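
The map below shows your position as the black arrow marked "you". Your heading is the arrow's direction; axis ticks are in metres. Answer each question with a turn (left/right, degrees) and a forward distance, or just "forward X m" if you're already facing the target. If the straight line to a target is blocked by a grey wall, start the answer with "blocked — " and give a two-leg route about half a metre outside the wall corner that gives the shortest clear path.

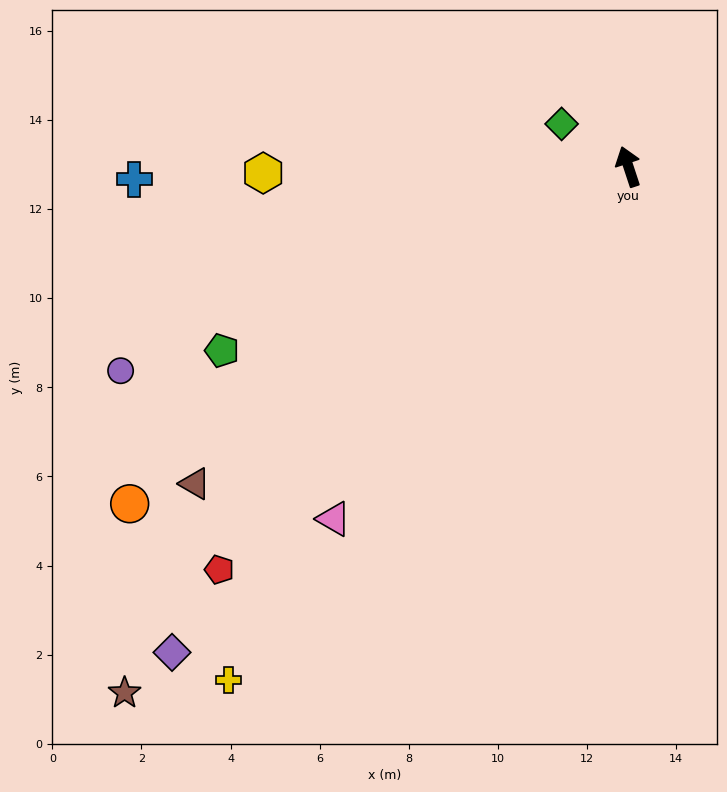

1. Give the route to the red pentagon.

turn left 116°, forward 12.9 m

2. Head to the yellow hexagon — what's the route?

turn left 73°, forward 8.2 m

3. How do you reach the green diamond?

turn left 39°, forward 1.8 m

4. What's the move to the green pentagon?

turn left 96°, forward 10.0 m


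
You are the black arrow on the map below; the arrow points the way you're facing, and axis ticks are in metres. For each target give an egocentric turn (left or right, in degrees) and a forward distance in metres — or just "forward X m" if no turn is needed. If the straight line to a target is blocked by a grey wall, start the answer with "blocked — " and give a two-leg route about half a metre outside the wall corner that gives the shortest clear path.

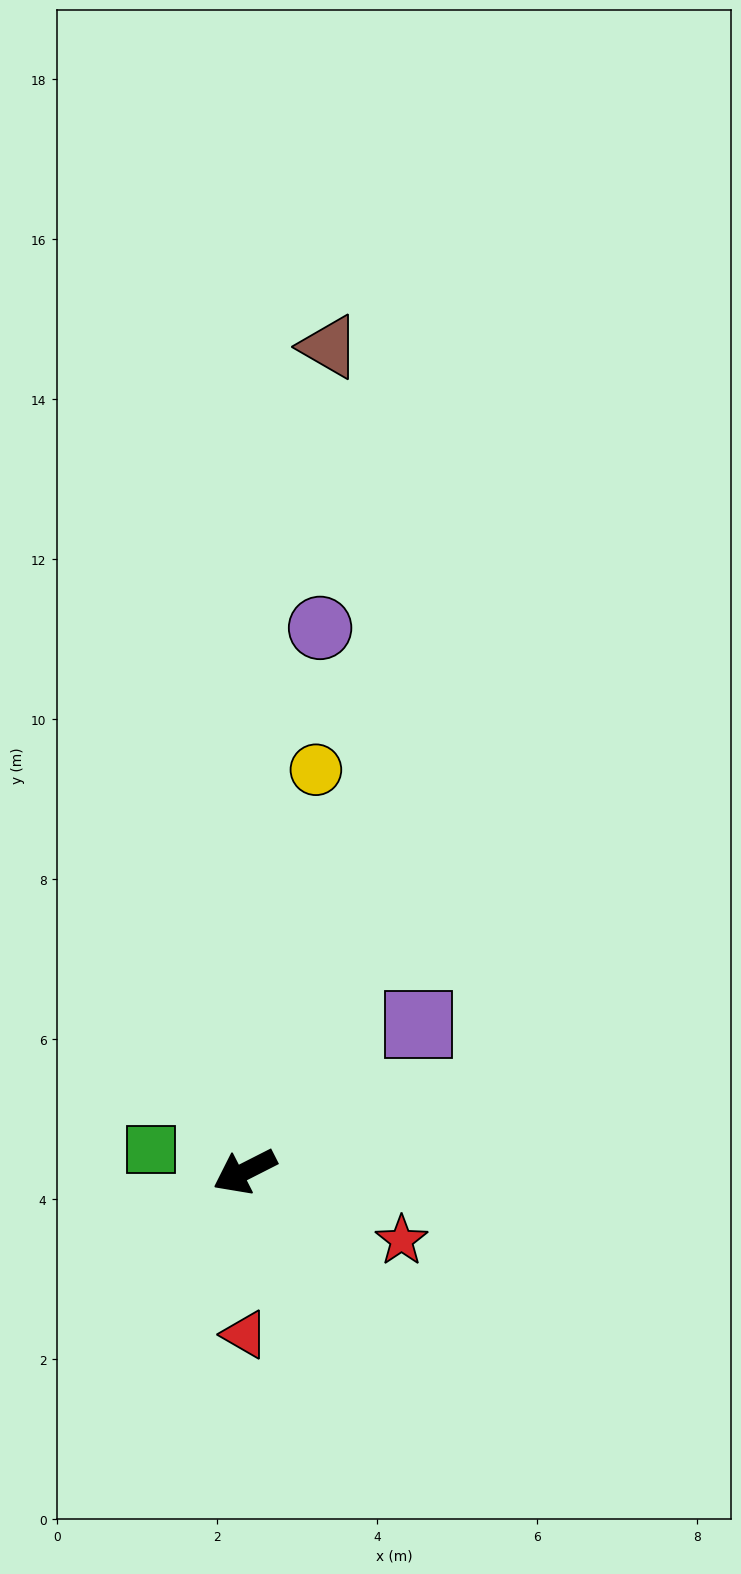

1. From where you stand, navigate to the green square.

turn right 40°, forward 1.2 m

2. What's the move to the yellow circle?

turn right 127°, forward 5.1 m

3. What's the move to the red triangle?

turn left 63°, forward 2.0 m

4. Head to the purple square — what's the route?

turn right 167°, forward 2.8 m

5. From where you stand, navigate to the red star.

turn left 129°, forward 2.1 m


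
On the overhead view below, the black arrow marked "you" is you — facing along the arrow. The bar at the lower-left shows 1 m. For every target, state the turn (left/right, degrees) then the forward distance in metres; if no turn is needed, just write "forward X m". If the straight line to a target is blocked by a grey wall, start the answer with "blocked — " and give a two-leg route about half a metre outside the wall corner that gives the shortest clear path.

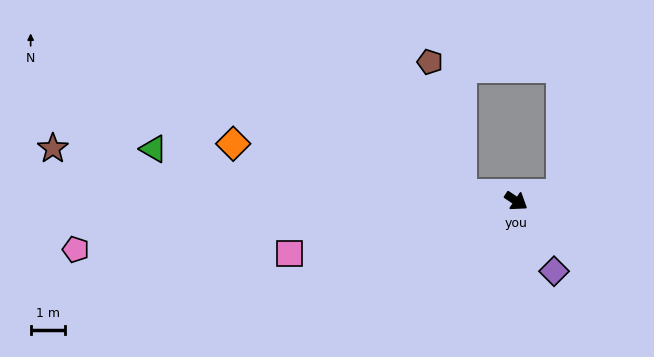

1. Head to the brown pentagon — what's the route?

blocked — turn right 154°, forward 1.6 m, then turn right 68°, forward 3.9 m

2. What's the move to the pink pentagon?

turn right 140°, forward 12.9 m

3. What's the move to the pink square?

turn right 133°, forward 6.8 m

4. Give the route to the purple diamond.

turn right 28°, forward 2.3 m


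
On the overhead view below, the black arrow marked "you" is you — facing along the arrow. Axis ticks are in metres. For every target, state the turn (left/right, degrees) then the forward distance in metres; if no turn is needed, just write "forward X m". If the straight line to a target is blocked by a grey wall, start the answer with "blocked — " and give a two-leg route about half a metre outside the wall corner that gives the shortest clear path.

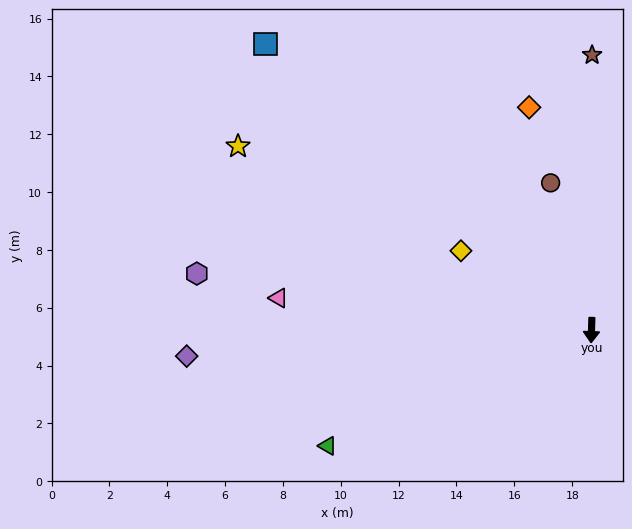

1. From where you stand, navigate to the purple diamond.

turn right 85°, forward 14.0 m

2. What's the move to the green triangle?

turn right 65°, forward 10.0 m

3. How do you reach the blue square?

turn right 130°, forward 15.0 m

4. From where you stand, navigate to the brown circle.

turn right 163°, forward 5.3 m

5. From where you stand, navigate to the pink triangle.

turn right 94°, forward 10.9 m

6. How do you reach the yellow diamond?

turn right 119°, forward 5.3 m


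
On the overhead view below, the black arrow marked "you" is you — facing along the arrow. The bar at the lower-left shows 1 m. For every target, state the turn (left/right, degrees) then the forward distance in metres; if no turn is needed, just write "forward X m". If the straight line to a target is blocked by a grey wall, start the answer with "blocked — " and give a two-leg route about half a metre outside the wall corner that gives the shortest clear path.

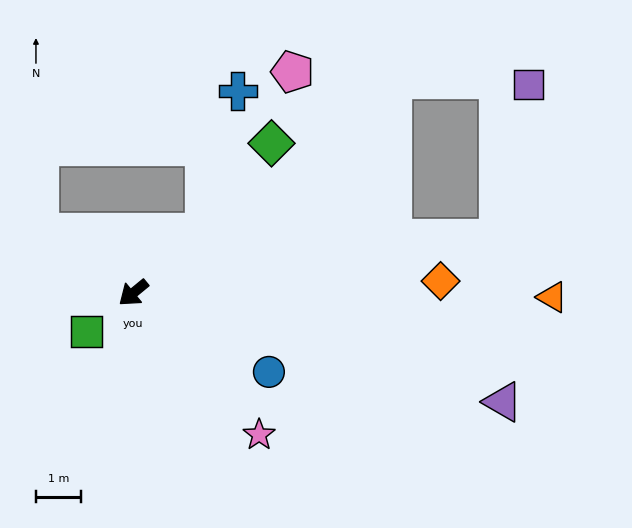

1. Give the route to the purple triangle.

turn left 124°, forward 8.5 m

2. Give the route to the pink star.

turn left 92°, forward 4.2 m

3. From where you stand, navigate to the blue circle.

turn left 110°, forward 3.5 m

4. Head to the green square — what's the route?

forward 1.4 m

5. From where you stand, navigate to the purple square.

blocked — turn left 149°, forward 8.2 m, then turn left 71°, forward 3.5 m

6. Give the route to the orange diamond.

turn left 143°, forward 6.8 m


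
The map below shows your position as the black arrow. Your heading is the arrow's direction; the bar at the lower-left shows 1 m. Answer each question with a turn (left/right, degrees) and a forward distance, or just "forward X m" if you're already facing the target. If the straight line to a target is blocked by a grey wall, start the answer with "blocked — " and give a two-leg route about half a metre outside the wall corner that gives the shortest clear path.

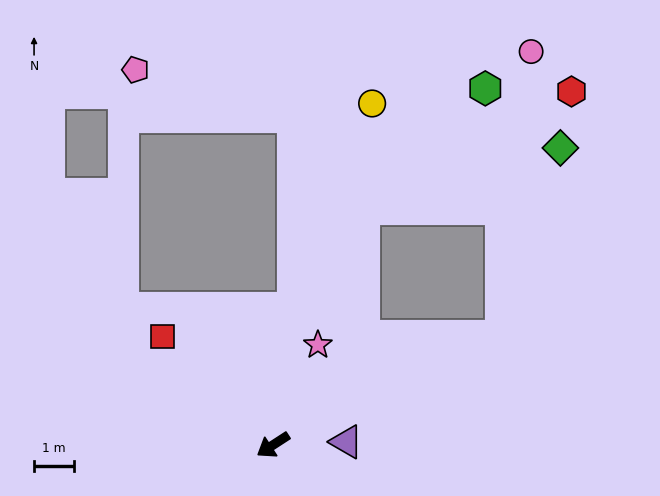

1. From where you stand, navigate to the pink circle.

blocked — turn left 172°, forward 6.3 m, then turn left 59°, forward 7.1 m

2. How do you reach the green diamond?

blocked — turn left 172°, forward 6.3 m, then turn left 48°, forward 4.9 m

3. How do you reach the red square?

turn right 77°, forward 3.8 m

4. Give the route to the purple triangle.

turn left 149°, forward 1.8 m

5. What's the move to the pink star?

turn right 147°, forward 2.7 m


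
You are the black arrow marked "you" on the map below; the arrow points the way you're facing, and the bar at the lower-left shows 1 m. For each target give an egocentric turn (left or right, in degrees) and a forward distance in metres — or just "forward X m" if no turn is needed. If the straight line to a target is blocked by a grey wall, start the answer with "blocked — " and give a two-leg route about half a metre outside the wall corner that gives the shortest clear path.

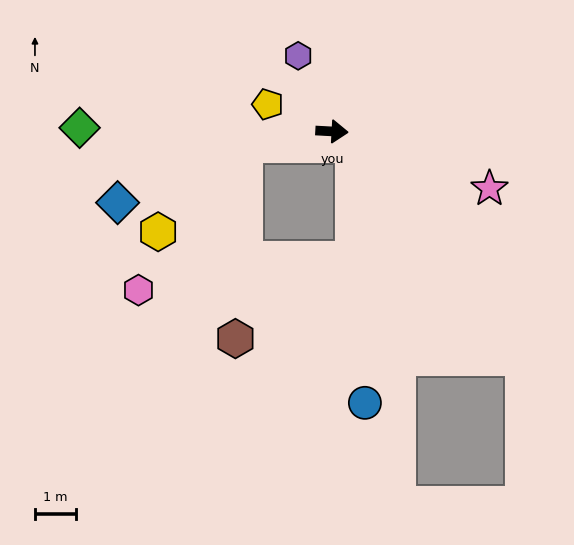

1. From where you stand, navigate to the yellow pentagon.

turn left 160°, forward 1.7 m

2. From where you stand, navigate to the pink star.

turn right 17°, forward 4.1 m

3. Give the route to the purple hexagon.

turn left 117°, forward 2.0 m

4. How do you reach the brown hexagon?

blocked — turn right 167°, forward 2.1 m, then turn left 77°, forward 4.7 m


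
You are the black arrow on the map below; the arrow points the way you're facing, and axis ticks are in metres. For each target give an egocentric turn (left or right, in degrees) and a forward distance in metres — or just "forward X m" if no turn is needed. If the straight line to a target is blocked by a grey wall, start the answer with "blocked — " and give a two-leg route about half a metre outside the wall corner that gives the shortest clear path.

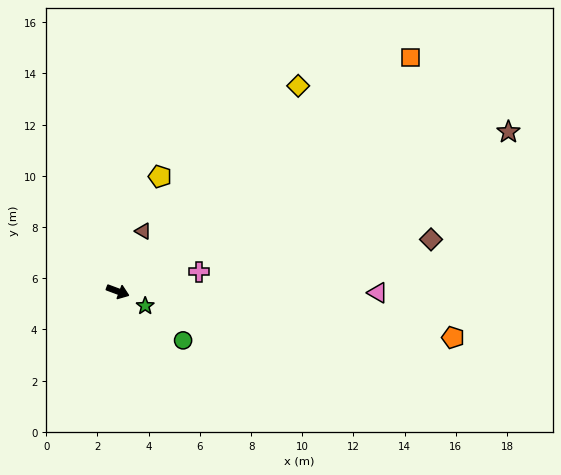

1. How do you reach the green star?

turn right 8°, forward 1.2 m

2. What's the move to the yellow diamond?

turn left 69°, forward 10.7 m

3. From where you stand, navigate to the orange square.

turn left 59°, forward 14.6 m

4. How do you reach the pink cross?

turn left 34°, forward 3.3 m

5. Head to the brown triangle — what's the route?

turn left 88°, forward 2.6 m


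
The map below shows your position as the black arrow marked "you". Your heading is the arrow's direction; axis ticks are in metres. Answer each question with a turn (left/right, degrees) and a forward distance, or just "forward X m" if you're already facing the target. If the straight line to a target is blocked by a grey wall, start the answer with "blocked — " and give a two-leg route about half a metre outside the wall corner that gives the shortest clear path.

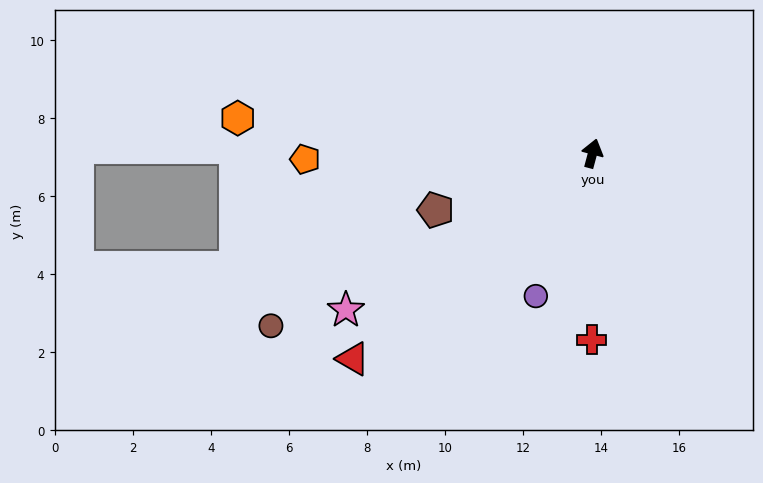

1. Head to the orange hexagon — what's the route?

turn left 99°, forward 9.1 m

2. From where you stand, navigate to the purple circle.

turn left 173°, forward 3.9 m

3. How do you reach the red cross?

turn right 165°, forward 4.8 m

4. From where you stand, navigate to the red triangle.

turn left 146°, forward 8.1 m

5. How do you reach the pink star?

turn left 137°, forward 7.5 m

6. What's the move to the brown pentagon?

turn left 125°, forward 4.3 m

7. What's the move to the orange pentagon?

turn left 106°, forward 7.4 m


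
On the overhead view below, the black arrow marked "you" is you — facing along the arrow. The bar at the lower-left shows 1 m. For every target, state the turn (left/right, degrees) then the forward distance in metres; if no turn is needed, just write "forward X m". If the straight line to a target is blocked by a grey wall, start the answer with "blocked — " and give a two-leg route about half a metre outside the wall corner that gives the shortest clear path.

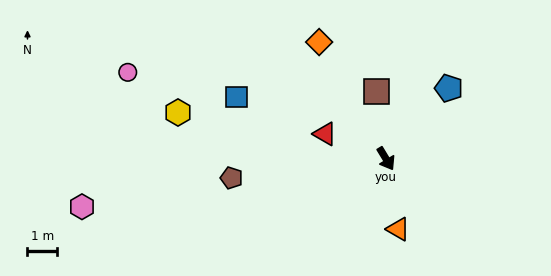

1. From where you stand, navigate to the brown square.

turn left 157°, forward 2.3 m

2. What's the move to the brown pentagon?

turn right 114°, forward 5.2 m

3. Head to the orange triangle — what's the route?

turn right 21°, forward 2.4 m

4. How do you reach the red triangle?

turn right 143°, forward 2.2 m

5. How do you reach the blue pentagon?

turn left 107°, forward 3.2 m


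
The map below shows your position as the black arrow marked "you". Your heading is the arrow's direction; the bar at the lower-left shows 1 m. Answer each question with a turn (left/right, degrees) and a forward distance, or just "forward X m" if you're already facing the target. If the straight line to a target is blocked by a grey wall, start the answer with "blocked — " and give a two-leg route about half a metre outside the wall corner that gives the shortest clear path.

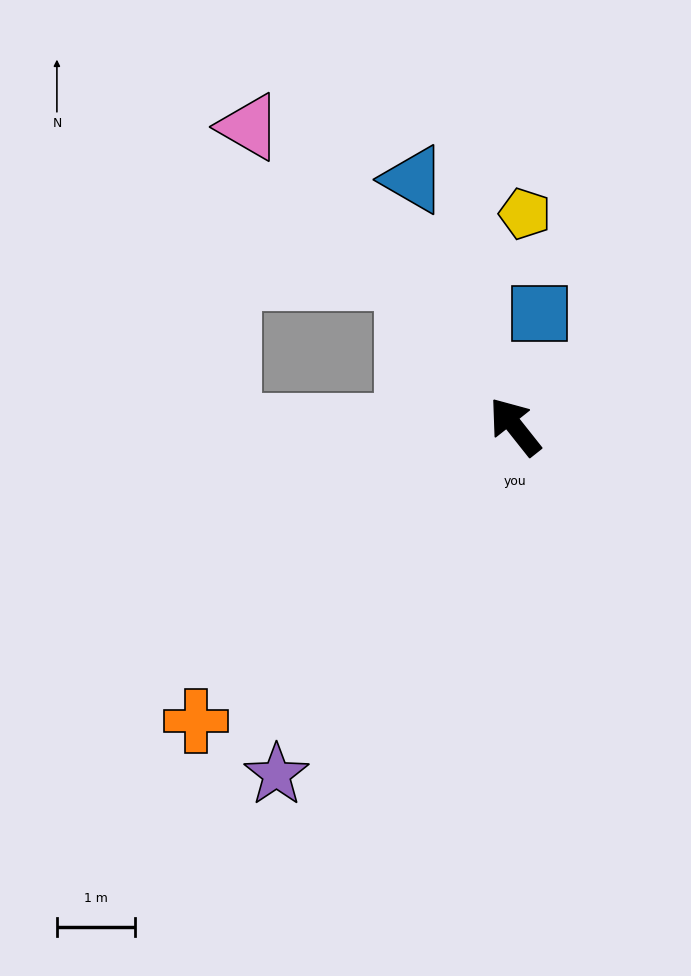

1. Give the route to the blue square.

turn right 51°, forward 1.5 m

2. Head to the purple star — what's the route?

turn left 107°, forward 5.4 m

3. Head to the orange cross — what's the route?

turn left 94°, forward 5.5 m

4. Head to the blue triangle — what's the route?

turn right 16°, forward 3.4 m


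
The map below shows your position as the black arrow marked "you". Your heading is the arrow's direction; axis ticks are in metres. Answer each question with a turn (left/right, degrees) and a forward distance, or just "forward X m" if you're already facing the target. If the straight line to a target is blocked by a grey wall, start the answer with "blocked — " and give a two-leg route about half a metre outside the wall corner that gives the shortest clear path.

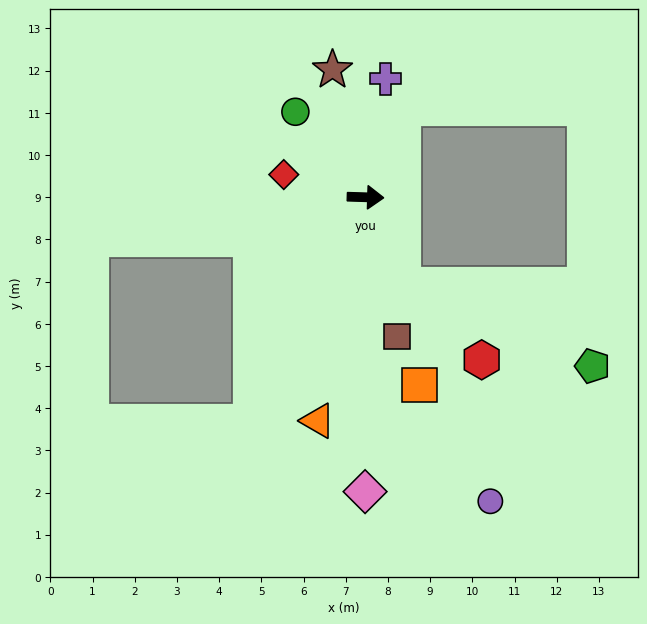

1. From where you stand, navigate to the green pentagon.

blocked — turn right 65°, forward 2.3 m, then turn left 44°, forward 4.9 m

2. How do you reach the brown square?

turn right 76°, forward 3.4 m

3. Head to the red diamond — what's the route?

turn left 166°, forward 2.0 m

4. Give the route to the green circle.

turn left 131°, forward 2.6 m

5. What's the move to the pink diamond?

turn right 88°, forward 7.0 m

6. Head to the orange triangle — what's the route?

turn right 100°, forward 5.4 m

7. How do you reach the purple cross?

turn left 82°, forward 2.8 m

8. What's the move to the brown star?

turn left 106°, forward 3.1 m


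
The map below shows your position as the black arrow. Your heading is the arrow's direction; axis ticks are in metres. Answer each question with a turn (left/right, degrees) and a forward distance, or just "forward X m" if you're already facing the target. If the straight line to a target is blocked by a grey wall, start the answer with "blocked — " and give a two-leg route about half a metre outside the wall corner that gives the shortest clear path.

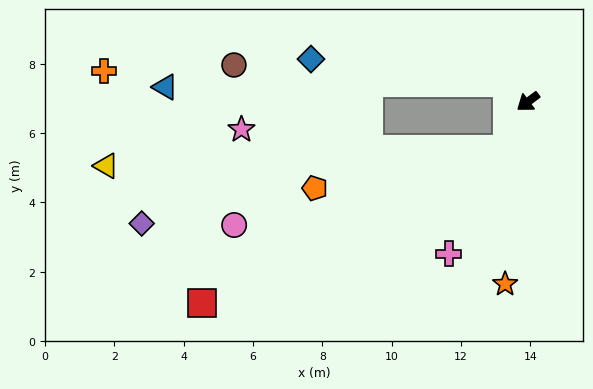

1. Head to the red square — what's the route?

blocked — turn left 30°, forward 1.5 m, then turn right 40°, forward 9.9 m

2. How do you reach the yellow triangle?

blocked — turn left 30°, forward 1.5 m, then turn right 64°, forward 11.6 m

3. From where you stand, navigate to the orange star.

turn left 46°, forward 5.3 m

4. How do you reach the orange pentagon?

blocked — turn left 30°, forward 1.5 m, then turn right 55°, forward 5.7 m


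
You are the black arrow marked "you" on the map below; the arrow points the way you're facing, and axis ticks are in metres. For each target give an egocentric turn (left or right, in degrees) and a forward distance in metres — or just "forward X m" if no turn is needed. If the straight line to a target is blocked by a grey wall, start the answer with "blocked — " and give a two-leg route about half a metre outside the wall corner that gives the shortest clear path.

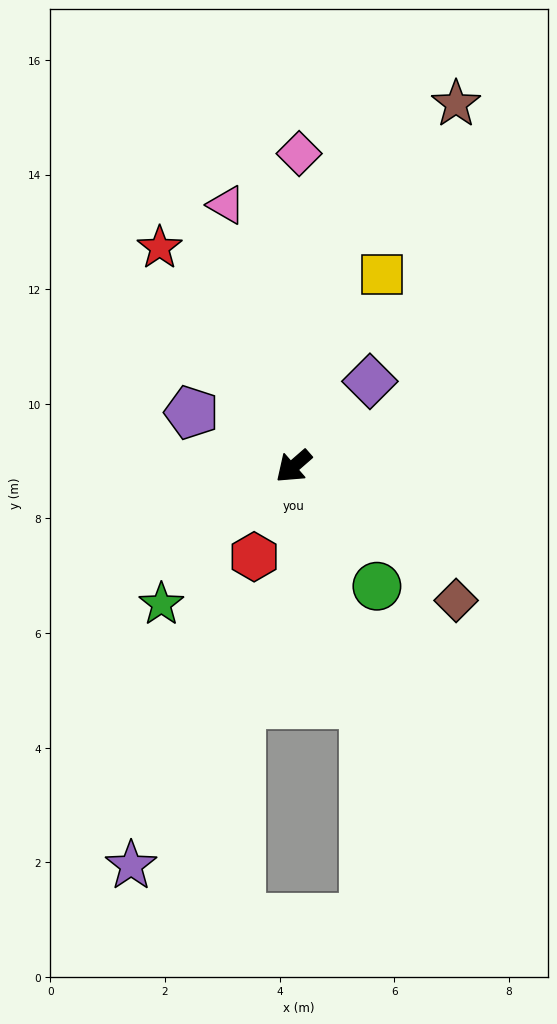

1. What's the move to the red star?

turn right 100°, forward 4.5 m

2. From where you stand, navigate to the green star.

turn left 5°, forward 3.3 m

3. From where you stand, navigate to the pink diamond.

turn right 132°, forward 5.5 m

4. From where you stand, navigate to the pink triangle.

turn right 117°, forward 4.7 m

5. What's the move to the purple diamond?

turn right 173°, forward 2.0 m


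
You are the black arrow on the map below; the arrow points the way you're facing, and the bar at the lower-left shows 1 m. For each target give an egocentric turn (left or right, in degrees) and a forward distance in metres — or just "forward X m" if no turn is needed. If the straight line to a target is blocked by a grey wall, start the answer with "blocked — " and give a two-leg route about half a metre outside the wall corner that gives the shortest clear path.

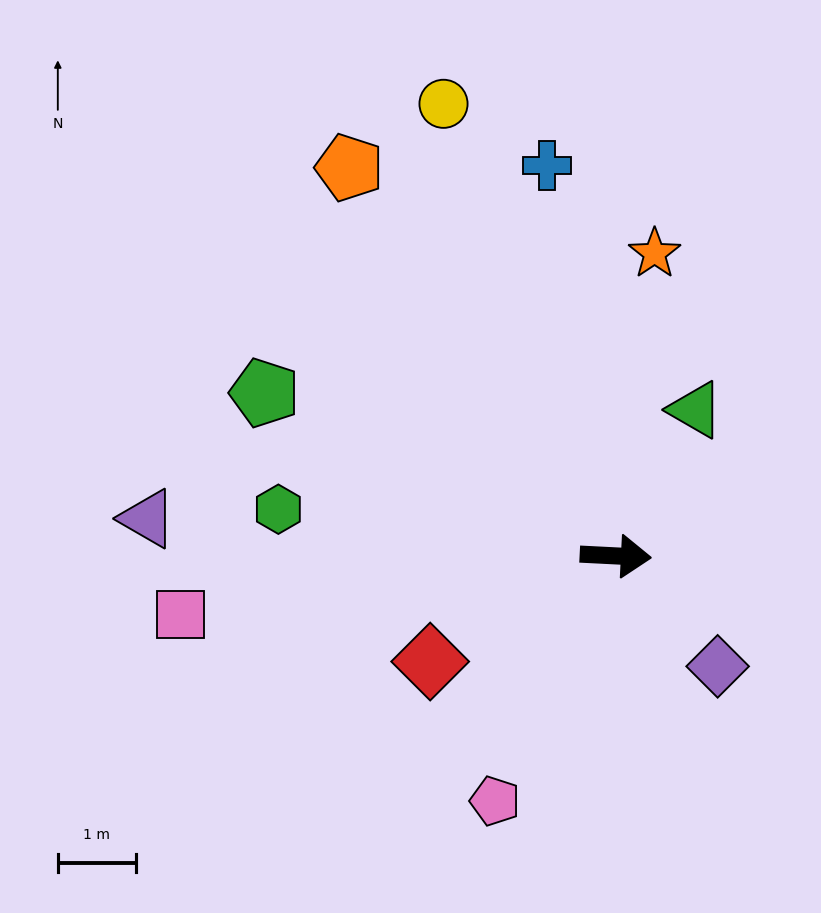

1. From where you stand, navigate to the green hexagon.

turn left 175°, forward 4.4 m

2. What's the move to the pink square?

turn right 169°, forward 5.6 m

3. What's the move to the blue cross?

turn left 103°, forward 5.1 m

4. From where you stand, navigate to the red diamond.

turn right 147°, forward 2.7 m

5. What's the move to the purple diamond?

turn right 44°, forward 1.9 m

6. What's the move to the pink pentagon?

turn right 113°, forward 3.5 m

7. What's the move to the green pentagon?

turn left 158°, forward 5.0 m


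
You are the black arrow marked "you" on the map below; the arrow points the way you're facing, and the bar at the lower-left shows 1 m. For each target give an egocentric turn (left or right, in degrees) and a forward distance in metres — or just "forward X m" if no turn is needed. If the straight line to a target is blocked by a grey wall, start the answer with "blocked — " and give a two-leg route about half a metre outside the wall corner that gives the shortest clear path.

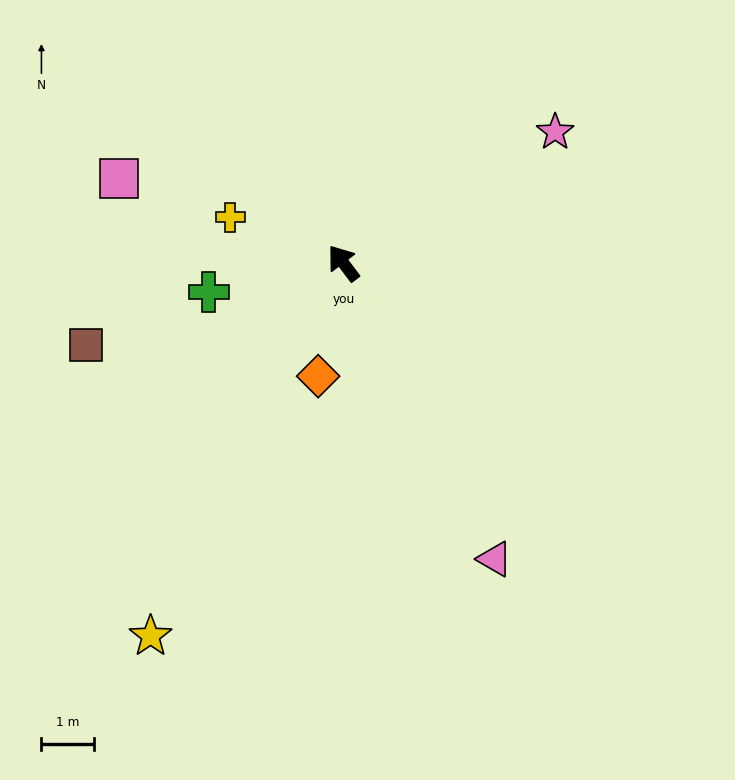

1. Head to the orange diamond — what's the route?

turn left 130°, forward 2.2 m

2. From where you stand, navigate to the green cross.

turn left 65°, forward 2.6 m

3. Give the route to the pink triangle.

turn left 170°, forward 6.3 m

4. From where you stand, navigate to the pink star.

turn right 95°, forward 4.7 m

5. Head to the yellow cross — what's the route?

turn left 31°, forward 2.3 m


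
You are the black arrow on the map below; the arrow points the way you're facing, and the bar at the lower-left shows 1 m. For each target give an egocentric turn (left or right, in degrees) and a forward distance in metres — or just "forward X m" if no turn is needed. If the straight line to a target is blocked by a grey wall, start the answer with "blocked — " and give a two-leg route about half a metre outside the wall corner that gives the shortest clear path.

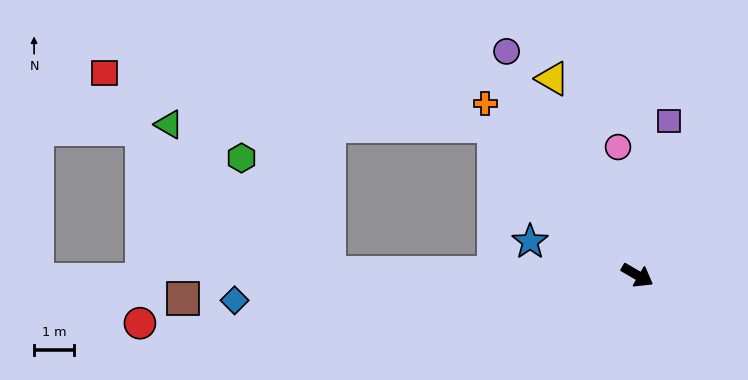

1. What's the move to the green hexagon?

blocked — turn right 150°, forward 7.7 m, then turn right 52°, forward 3.6 m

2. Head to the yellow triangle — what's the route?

turn left 144°, forward 5.4 m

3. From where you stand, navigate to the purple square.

turn left 109°, forward 4.0 m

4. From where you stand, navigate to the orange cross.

turn left 162°, forward 5.8 m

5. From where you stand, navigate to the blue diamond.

turn right 146°, forward 10.1 m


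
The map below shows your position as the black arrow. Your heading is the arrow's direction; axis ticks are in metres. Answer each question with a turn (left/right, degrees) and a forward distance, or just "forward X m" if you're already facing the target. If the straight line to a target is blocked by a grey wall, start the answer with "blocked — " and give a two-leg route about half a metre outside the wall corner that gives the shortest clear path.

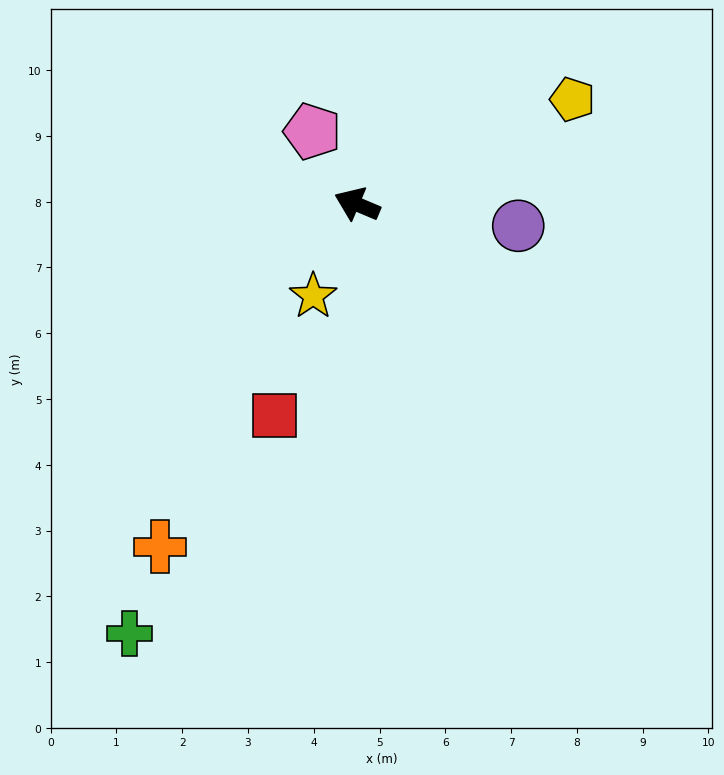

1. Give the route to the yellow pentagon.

turn right 131°, forward 3.6 m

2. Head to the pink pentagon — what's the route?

turn right 36°, forward 1.3 m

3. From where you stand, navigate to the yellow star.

turn left 87°, forward 1.5 m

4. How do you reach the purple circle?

turn right 165°, forward 2.5 m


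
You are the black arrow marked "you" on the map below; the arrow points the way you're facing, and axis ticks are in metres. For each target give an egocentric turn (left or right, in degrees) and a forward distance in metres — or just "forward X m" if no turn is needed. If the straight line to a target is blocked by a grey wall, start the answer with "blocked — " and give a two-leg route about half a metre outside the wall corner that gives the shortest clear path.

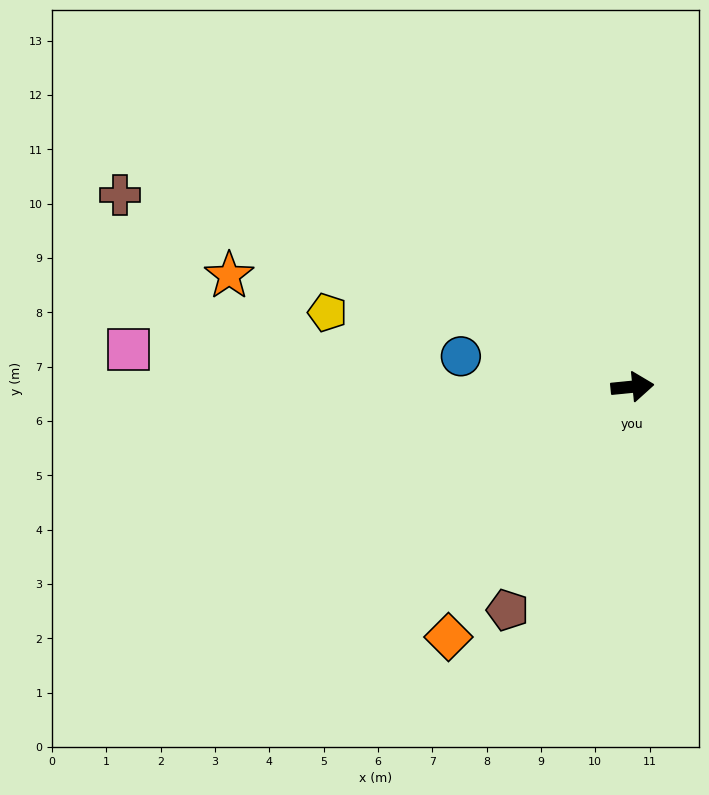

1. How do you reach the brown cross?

turn left 154°, forward 10.1 m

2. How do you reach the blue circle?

turn left 164°, forward 3.2 m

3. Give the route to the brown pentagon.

turn right 125°, forward 4.7 m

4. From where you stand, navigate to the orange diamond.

turn right 132°, forward 5.7 m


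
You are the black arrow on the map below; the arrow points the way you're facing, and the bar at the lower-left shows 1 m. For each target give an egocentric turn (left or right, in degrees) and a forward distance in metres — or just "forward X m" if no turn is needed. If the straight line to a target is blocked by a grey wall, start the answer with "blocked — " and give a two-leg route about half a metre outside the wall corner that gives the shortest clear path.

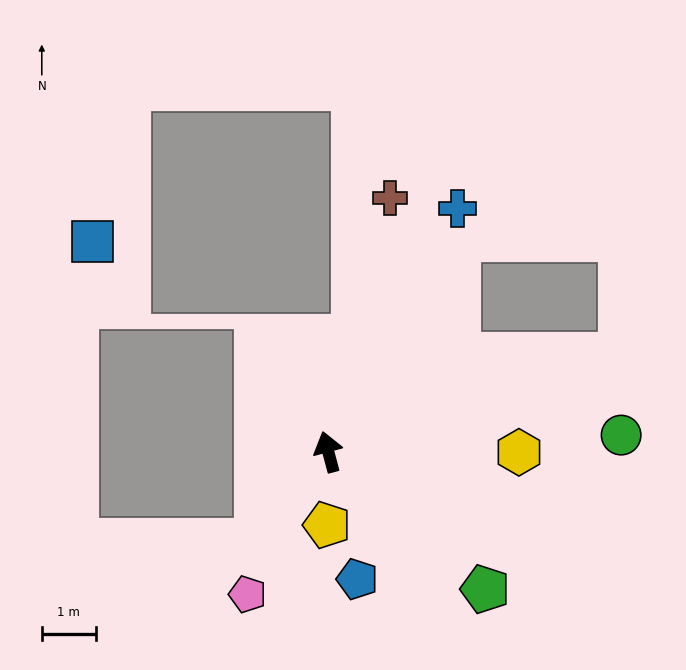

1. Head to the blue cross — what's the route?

turn right 43°, forward 5.1 m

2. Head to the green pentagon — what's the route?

turn right 146°, forward 3.9 m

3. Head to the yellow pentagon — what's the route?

turn left 164°, forward 1.4 m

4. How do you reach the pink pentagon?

turn left 135°, forward 3.0 m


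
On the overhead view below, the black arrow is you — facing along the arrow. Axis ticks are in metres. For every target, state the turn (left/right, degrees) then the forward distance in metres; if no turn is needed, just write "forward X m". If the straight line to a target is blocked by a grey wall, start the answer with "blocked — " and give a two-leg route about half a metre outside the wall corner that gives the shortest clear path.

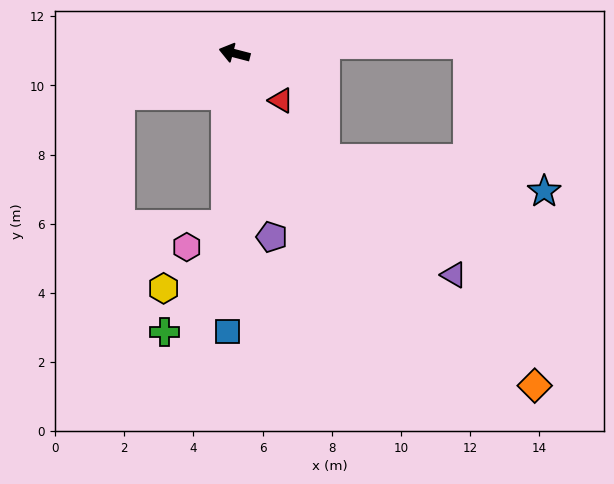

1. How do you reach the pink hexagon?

blocked — turn left 102°, forward 5.0 m, then turn right 58°, forward 1.3 m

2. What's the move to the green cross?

blocked — turn left 102°, forward 5.0 m, then turn right 27°, forward 3.6 m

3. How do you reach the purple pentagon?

turn left 116°, forward 5.4 m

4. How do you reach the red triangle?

turn left 149°, forward 1.9 m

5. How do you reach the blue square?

turn left 103°, forward 8.0 m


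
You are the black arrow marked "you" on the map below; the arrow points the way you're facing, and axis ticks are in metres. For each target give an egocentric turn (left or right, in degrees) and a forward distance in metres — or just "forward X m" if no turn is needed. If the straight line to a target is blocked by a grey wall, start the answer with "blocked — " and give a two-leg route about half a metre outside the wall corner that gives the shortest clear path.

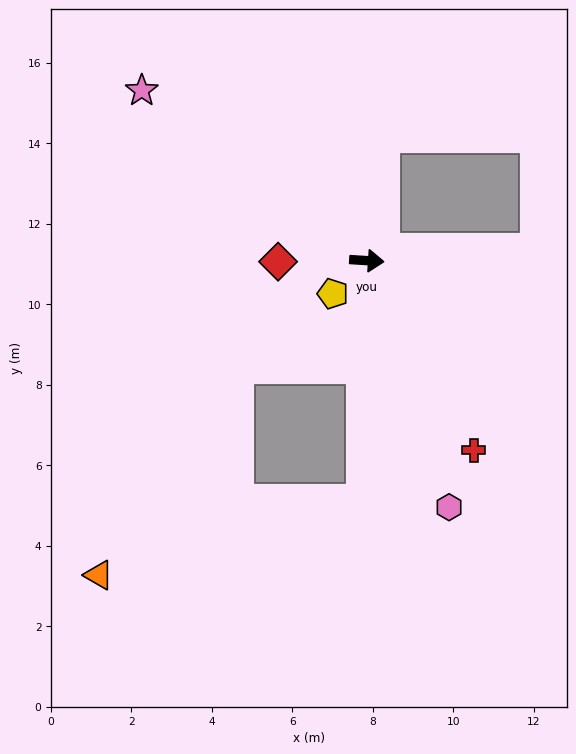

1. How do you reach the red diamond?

turn right 176°, forward 2.2 m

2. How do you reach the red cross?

turn right 57°, forward 5.4 m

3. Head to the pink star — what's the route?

turn left 147°, forward 7.0 m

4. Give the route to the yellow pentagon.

turn right 132°, forward 1.2 m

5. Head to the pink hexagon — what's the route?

turn right 68°, forward 6.5 m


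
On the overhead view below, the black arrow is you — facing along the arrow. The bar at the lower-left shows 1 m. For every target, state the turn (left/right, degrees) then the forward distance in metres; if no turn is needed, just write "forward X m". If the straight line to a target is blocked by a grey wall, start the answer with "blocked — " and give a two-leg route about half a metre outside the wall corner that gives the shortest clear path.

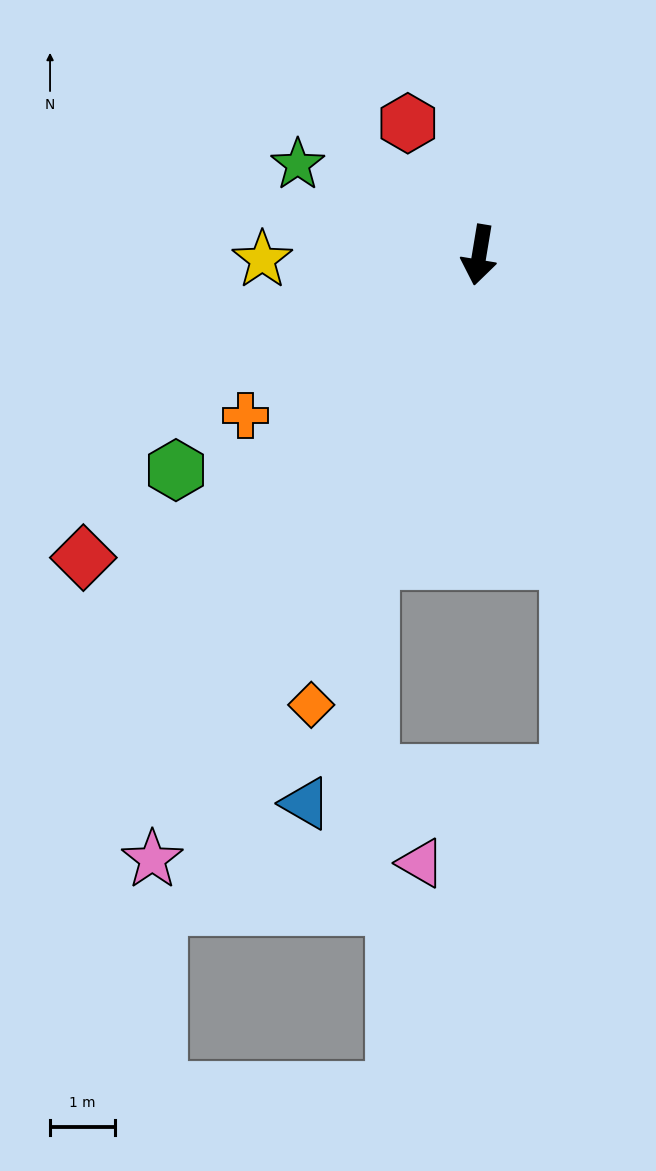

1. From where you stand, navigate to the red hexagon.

turn right 142°, forward 2.3 m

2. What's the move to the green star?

turn right 107°, forward 3.1 m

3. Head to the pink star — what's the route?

turn right 19°, forward 10.6 m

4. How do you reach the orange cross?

turn right 46°, forward 4.4 m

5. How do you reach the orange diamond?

turn right 11°, forward 7.4 m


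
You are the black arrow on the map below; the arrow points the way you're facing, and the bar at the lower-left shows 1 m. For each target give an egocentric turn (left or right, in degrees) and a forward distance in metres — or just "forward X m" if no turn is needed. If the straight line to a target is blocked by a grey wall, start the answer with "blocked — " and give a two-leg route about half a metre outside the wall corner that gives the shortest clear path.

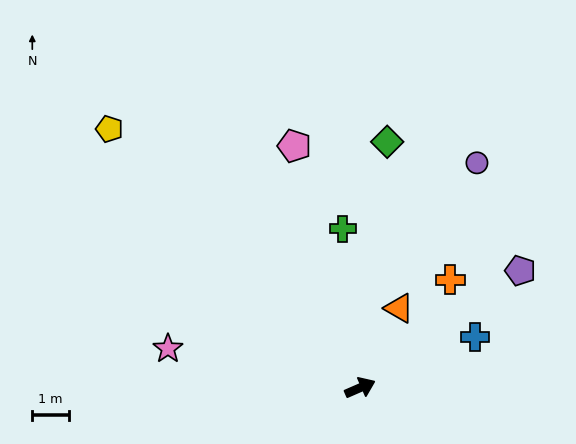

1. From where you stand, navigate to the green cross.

turn left 73°, forward 4.3 m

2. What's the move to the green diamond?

turn left 60°, forward 6.7 m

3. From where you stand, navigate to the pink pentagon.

turn left 82°, forward 6.8 m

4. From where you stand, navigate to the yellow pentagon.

turn left 111°, forward 9.8 m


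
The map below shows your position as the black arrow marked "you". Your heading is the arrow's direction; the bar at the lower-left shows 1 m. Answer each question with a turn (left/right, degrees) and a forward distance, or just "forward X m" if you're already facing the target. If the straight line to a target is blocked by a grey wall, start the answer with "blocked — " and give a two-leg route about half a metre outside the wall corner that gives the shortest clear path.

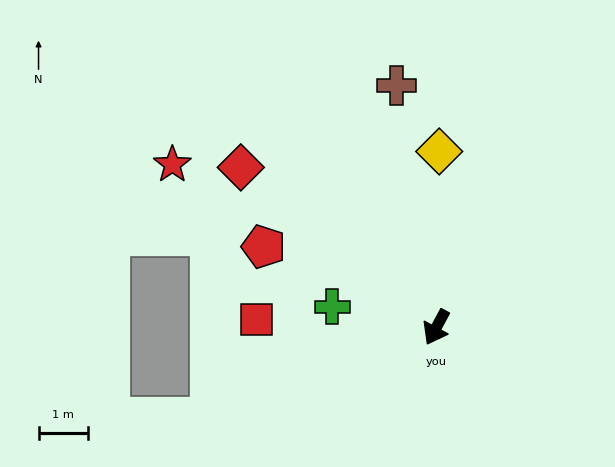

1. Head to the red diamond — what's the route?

turn right 101°, forward 5.1 m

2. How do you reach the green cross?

turn right 73°, forward 2.2 m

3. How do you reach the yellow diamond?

turn right 153°, forward 3.6 m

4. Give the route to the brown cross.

turn right 142°, forward 5.0 m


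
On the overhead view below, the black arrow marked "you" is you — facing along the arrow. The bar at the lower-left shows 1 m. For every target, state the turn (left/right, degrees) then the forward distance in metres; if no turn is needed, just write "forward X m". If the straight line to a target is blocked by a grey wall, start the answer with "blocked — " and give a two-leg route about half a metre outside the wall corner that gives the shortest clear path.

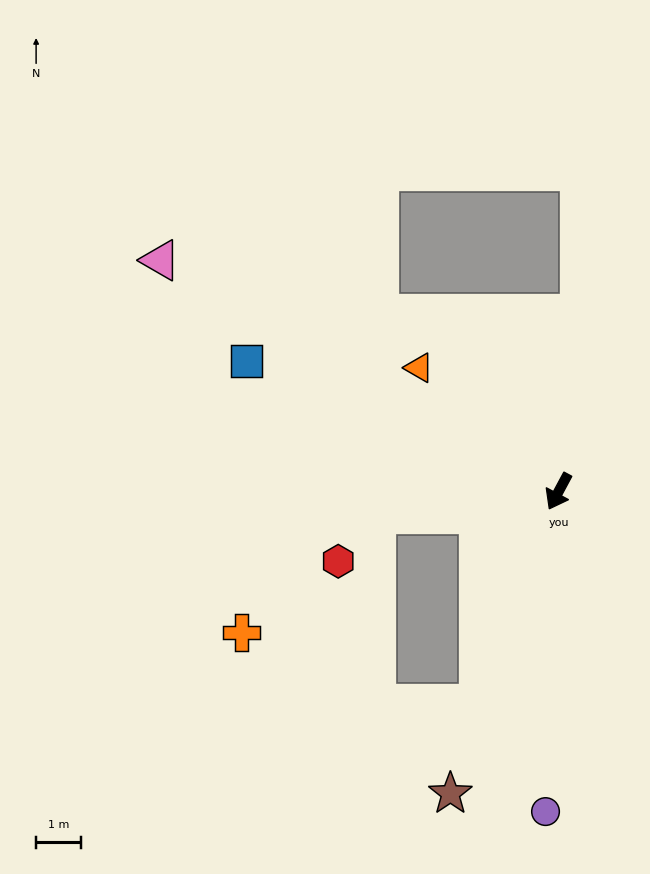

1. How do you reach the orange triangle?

turn right 103°, forward 4.1 m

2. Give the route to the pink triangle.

turn right 92°, forward 10.2 m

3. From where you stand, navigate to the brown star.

turn left 8°, forward 7.1 m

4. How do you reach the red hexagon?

blocked — turn right 55°, forward 4.1 m, then turn left 44°, forward 1.3 m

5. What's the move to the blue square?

turn right 85°, forward 7.5 m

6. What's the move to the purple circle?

turn left 26°, forward 7.1 m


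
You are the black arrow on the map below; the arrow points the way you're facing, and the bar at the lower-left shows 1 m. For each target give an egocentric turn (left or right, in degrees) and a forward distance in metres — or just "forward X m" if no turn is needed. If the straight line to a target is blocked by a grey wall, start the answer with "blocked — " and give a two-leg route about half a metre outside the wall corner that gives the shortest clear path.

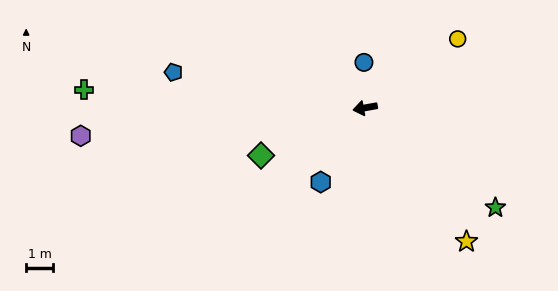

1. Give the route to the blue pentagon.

turn right 21°, forward 7.2 m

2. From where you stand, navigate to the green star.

turn left 132°, forward 6.1 m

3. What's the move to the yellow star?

turn left 117°, forward 6.2 m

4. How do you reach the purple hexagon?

turn right 5°, forward 10.6 m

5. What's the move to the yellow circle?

turn right 154°, forward 4.3 m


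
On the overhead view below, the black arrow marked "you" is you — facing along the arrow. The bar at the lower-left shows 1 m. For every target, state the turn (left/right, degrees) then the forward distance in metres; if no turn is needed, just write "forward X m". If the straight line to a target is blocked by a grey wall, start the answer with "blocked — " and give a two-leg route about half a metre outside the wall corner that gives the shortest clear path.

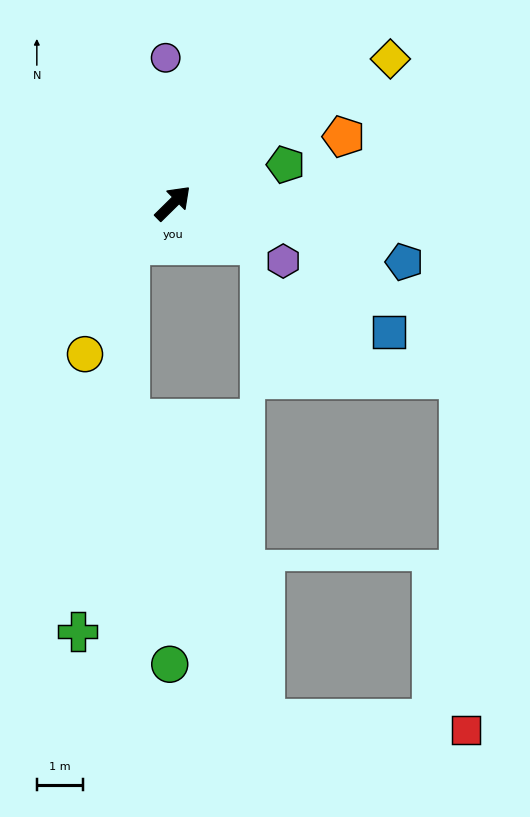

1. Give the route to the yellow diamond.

turn right 11°, forward 5.6 m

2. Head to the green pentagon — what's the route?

turn right 26°, forward 2.6 m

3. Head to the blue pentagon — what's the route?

turn right 59°, forward 5.1 m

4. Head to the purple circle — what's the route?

turn left 48°, forward 3.1 m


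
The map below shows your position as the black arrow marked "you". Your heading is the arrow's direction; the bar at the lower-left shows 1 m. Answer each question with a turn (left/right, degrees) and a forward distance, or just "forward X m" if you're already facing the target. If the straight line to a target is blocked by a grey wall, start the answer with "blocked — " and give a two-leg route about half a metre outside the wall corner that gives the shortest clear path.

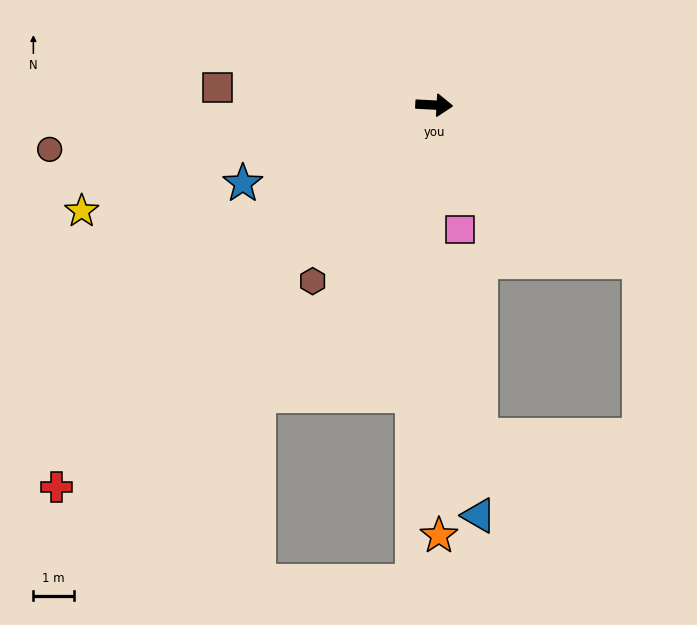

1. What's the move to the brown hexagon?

turn right 122°, forward 5.3 m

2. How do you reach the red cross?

turn right 132°, forward 13.4 m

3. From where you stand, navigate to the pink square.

turn right 75°, forward 3.2 m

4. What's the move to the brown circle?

turn right 170°, forward 9.6 m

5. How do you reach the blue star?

turn right 155°, forward 5.2 m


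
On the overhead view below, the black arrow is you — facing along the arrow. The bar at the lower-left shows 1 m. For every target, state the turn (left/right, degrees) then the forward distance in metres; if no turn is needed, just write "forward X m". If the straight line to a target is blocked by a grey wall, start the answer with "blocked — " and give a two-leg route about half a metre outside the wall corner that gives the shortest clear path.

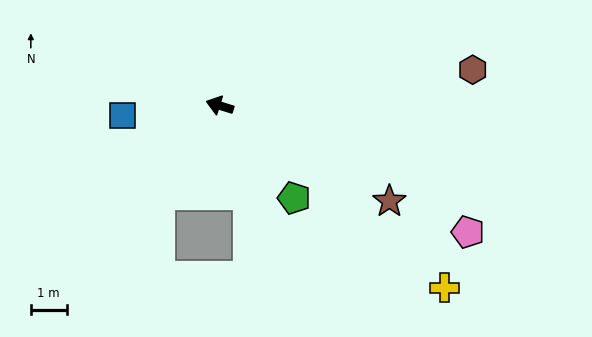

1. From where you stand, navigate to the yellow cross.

turn left 158°, forward 8.1 m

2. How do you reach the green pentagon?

turn left 146°, forward 3.3 m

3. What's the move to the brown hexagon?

turn right 155°, forward 7.1 m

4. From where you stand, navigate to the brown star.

turn left 168°, forward 5.4 m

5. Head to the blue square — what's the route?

turn left 23°, forward 2.7 m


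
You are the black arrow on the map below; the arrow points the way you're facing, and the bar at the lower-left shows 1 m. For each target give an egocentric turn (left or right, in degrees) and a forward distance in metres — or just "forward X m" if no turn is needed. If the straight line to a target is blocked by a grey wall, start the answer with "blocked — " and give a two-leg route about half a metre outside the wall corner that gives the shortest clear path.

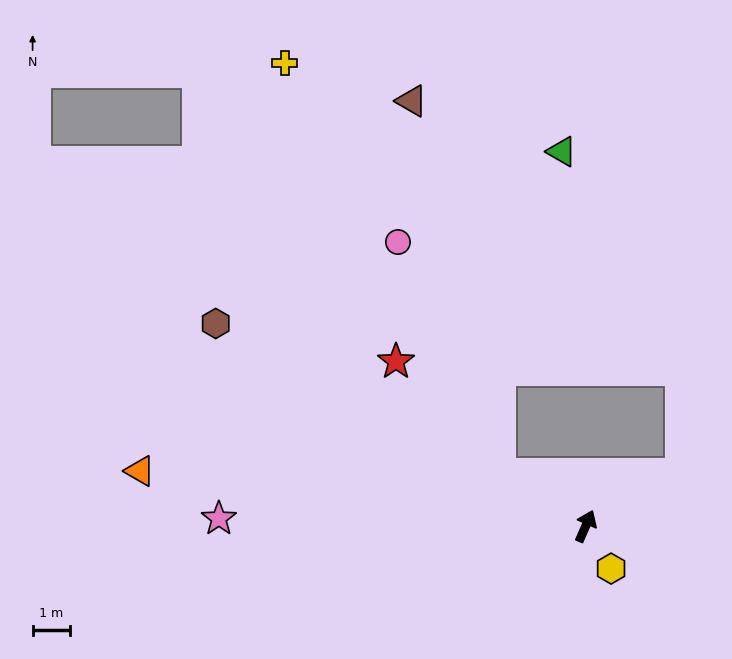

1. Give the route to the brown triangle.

blocked — turn left 82°, forward 2.7 m, then turn right 45°, forward 10.2 m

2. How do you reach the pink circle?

blocked — turn left 82°, forward 2.7 m, then turn right 34°, forward 6.7 m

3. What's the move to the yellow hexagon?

turn right 126°, forward 1.3 m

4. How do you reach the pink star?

turn left 112°, forward 9.8 m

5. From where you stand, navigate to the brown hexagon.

turn left 85°, forward 11.2 m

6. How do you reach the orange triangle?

turn left 107°, forward 12.0 m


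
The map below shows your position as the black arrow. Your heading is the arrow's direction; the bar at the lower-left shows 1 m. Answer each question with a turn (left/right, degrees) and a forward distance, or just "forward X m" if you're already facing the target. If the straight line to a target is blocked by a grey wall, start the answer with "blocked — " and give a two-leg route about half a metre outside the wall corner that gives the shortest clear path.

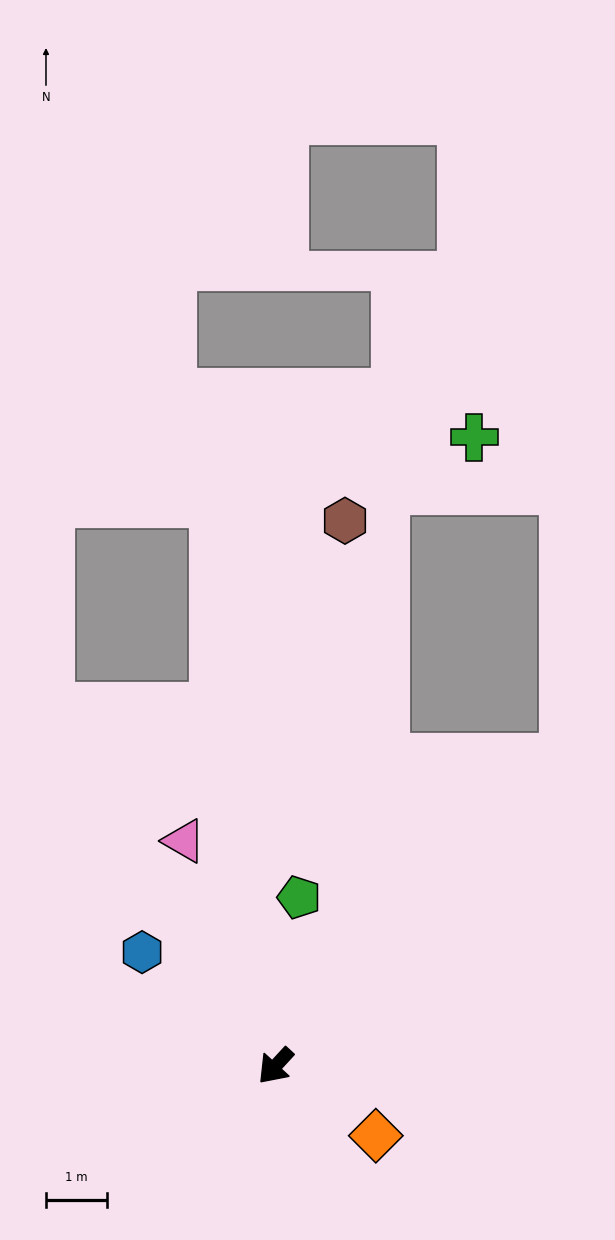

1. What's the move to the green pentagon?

turn right 145°, forward 2.8 m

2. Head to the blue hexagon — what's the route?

turn right 88°, forward 2.9 m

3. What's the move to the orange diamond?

turn left 98°, forward 2.0 m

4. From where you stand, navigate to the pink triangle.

turn right 115°, forward 4.0 m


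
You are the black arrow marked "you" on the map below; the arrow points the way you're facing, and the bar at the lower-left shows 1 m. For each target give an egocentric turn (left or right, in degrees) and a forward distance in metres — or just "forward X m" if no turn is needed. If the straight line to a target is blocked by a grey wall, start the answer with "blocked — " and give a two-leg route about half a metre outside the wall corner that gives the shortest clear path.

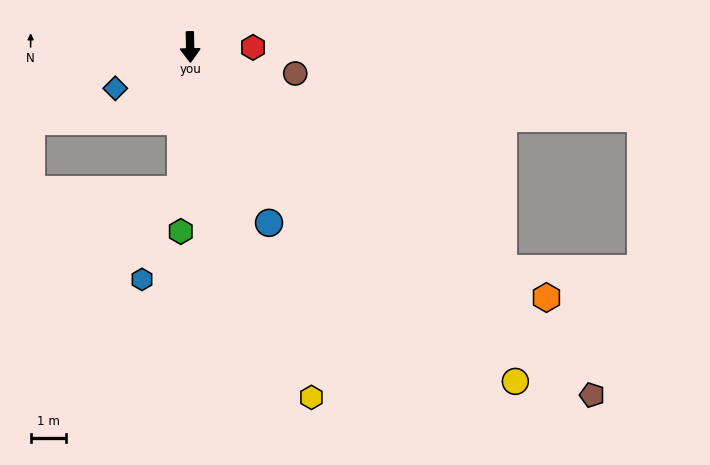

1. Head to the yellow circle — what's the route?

turn left 43°, forward 13.2 m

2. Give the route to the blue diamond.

turn right 62°, forward 2.4 m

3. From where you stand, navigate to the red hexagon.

turn left 89°, forward 1.8 m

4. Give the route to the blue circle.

turn left 23°, forward 5.5 m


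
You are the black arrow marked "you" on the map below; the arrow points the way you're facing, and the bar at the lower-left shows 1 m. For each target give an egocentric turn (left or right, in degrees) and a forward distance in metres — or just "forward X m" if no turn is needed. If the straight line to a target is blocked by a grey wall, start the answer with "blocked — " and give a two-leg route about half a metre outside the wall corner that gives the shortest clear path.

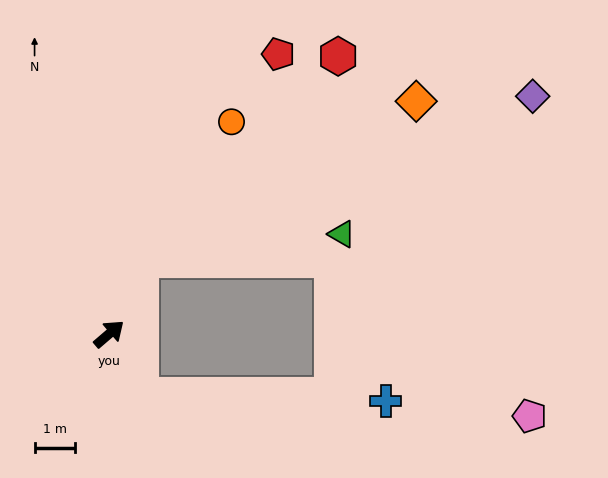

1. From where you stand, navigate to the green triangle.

blocked — turn left 25°, forward 2.0 m, then turn right 58°, forward 4.9 m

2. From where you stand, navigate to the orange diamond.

blocked — turn left 25°, forward 2.0 m, then turn right 35°, forward 7.8 m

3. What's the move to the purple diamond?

blocked — turn left 25°, forward 2.0 m, then turn right 43°, forward 10.4 m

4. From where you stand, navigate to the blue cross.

blocked — turn right 102°, forward 1.7 m, then turn left 60°, forward 6.0 m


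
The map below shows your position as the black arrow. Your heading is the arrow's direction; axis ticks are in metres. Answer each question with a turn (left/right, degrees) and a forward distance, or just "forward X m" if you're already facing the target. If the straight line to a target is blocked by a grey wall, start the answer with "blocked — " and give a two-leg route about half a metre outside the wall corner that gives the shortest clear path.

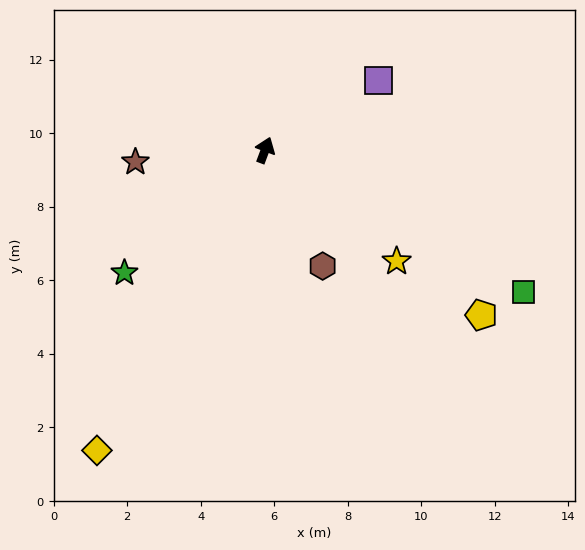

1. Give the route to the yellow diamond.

turn left 171°, forward 9.4 m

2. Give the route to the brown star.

turn left 116°, forward 3.5 m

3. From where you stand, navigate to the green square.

turn right 98°, forward 8.0 m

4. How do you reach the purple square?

turn right 38°, forward 3.6 m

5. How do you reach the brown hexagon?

turn right 133°, forward 3.5 m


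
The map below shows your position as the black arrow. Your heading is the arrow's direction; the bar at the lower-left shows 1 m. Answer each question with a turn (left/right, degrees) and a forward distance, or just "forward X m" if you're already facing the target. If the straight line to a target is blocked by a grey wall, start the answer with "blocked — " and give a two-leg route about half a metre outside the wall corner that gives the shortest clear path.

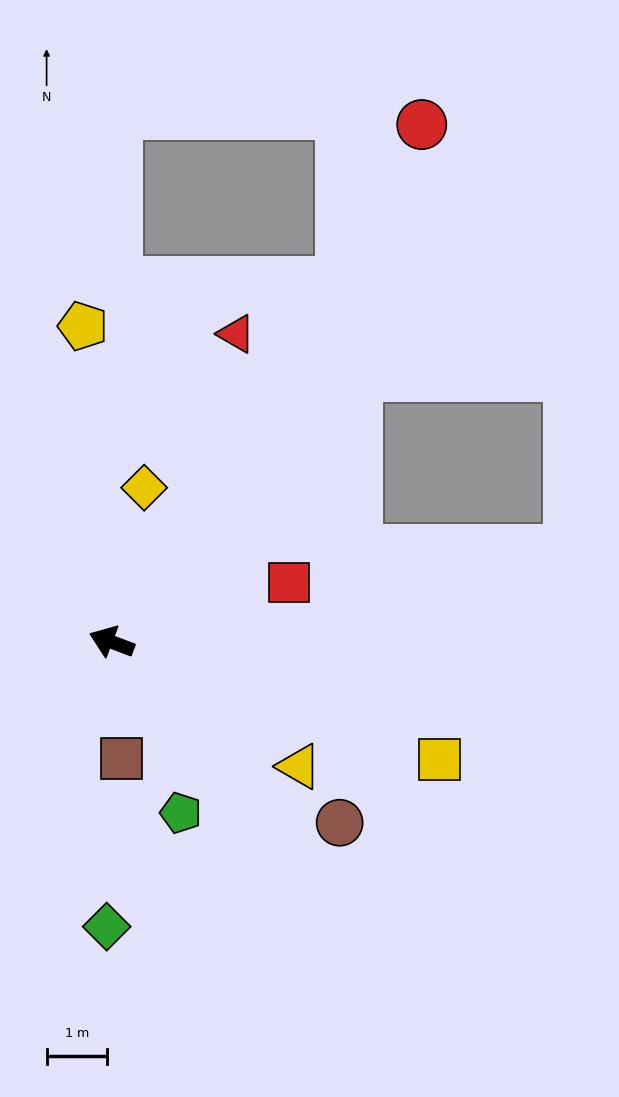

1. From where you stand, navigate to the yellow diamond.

turn right 81°, forward 2.6 m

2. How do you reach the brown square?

turn left 116°, forward 1.9 m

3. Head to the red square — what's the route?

turn right 141°, forward 3.1 m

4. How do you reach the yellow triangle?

turn left 167°, forward 3.7 m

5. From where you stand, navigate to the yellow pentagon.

turn right 64°, forward 5.2 m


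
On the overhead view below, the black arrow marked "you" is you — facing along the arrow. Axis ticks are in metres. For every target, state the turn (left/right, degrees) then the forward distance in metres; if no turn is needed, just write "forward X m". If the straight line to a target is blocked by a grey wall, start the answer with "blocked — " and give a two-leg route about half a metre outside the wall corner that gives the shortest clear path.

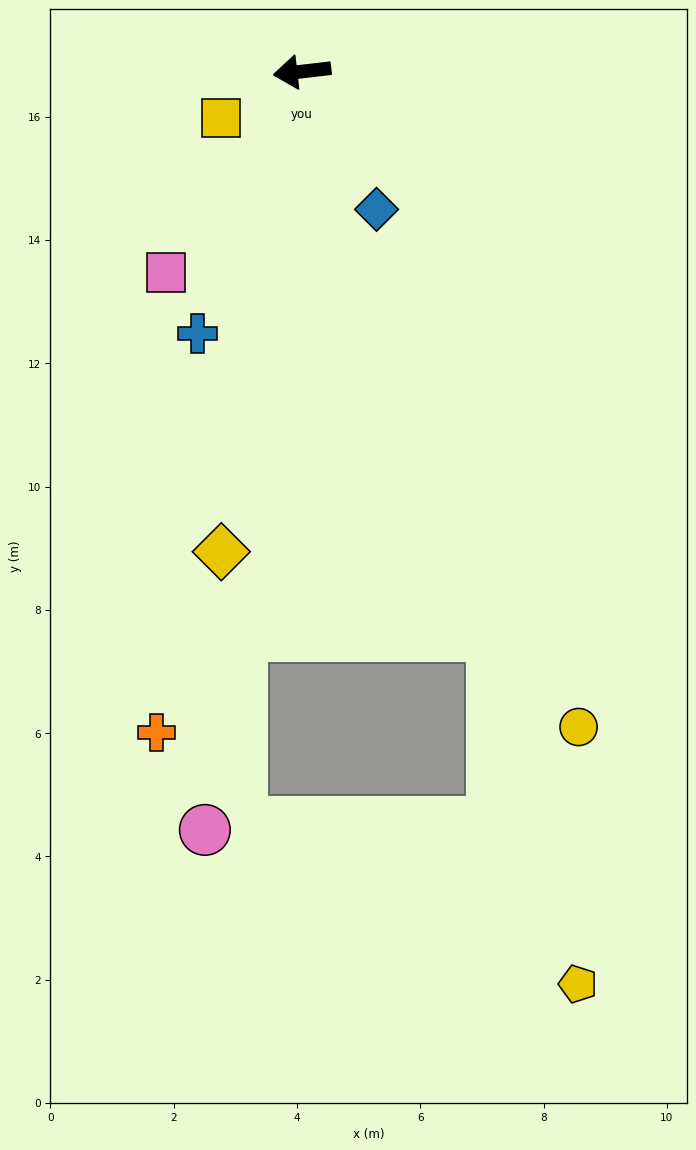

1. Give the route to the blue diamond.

turn left 112°, forward 2.5 m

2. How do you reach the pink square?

turn left 49°, forward 3.9 m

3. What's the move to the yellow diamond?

turn left 74°, forward 7.9 m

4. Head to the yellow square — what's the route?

turn left 23°, forward 1.5 m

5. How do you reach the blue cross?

turn left 62°, forward 4.6 m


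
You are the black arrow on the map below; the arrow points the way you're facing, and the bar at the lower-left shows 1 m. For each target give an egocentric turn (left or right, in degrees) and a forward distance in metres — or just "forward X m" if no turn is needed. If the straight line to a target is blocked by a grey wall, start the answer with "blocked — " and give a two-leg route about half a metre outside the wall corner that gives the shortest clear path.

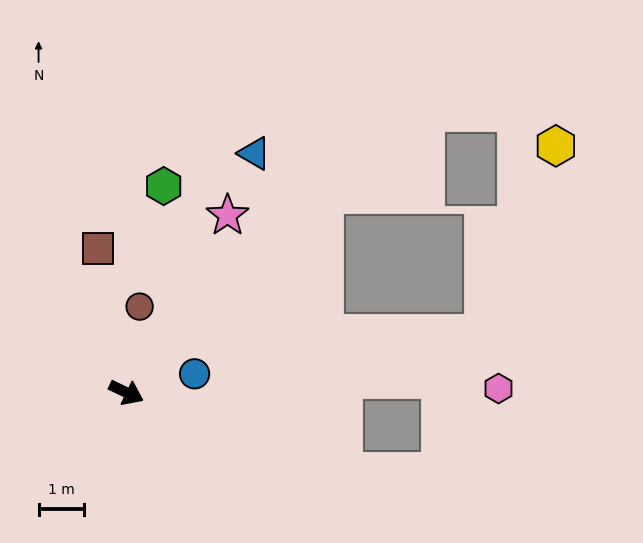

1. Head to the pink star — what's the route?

turn left 86°, forward 4.5 m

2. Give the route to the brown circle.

turn left 107°, forward 1.9 m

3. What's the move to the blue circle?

turn left 41°, forward 1.5 m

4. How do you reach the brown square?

turn left 127°, forward 3.2 m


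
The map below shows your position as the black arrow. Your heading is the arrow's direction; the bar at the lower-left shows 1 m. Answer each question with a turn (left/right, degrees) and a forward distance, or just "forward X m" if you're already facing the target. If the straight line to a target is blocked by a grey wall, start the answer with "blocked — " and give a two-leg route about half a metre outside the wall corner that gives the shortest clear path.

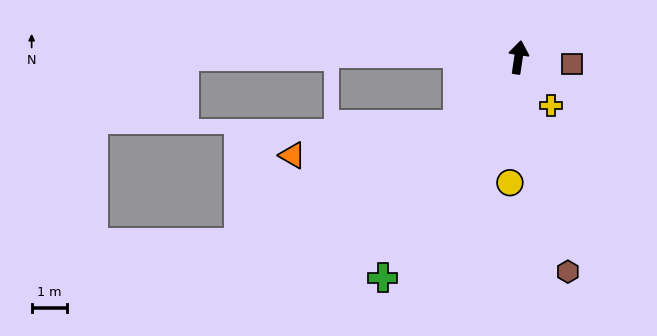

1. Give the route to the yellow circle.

turn right 175°, forward 3.5 m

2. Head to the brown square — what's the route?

turn right 89°, forward 1.5 m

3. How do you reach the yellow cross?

turn right 138°, forward 1.6 m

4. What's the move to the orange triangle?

blocked — turn left 147°, forward 2.5 m, then turn right 38°, forward 4.7 m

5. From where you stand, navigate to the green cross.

turn left 157°, forward 7.2 m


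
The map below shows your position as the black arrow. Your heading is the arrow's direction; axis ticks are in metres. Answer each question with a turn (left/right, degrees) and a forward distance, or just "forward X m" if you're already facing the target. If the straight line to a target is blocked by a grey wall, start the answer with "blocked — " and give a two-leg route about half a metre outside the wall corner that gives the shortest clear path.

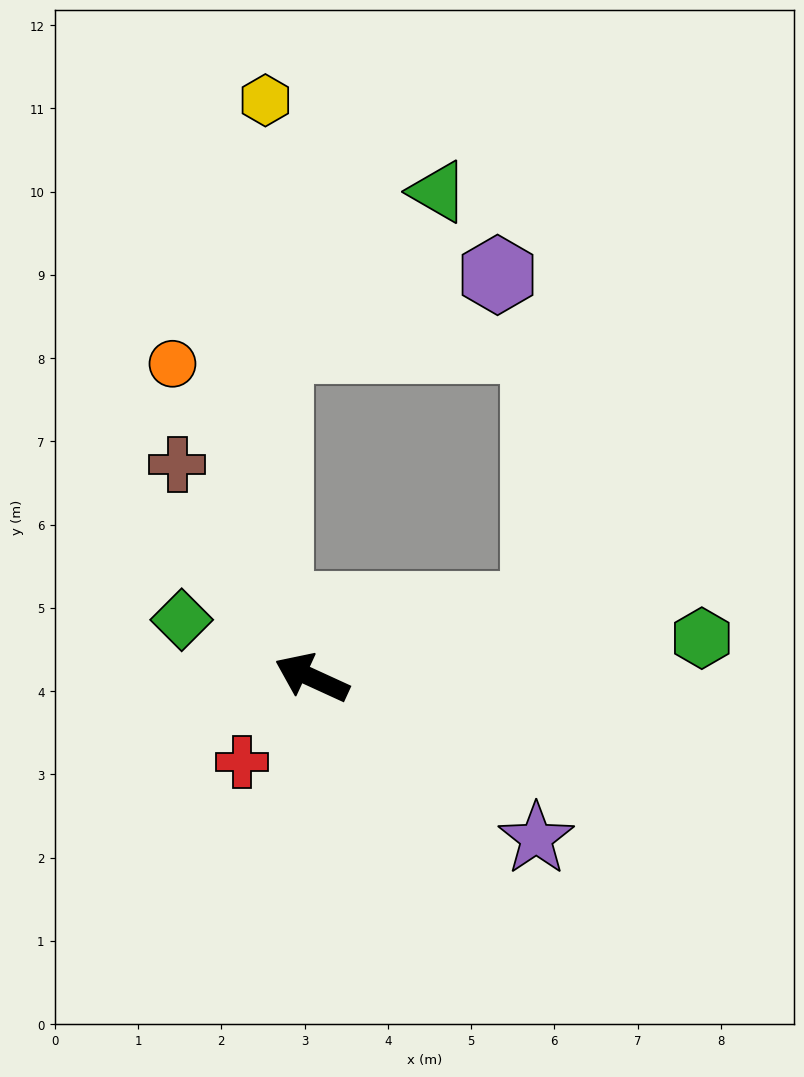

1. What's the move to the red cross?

turn left 75°, forward 1.3 m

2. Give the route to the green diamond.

forward 1.7 m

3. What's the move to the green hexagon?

turn right 150°, forward 4.7 m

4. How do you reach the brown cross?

turn right 33°, forward 3.0 m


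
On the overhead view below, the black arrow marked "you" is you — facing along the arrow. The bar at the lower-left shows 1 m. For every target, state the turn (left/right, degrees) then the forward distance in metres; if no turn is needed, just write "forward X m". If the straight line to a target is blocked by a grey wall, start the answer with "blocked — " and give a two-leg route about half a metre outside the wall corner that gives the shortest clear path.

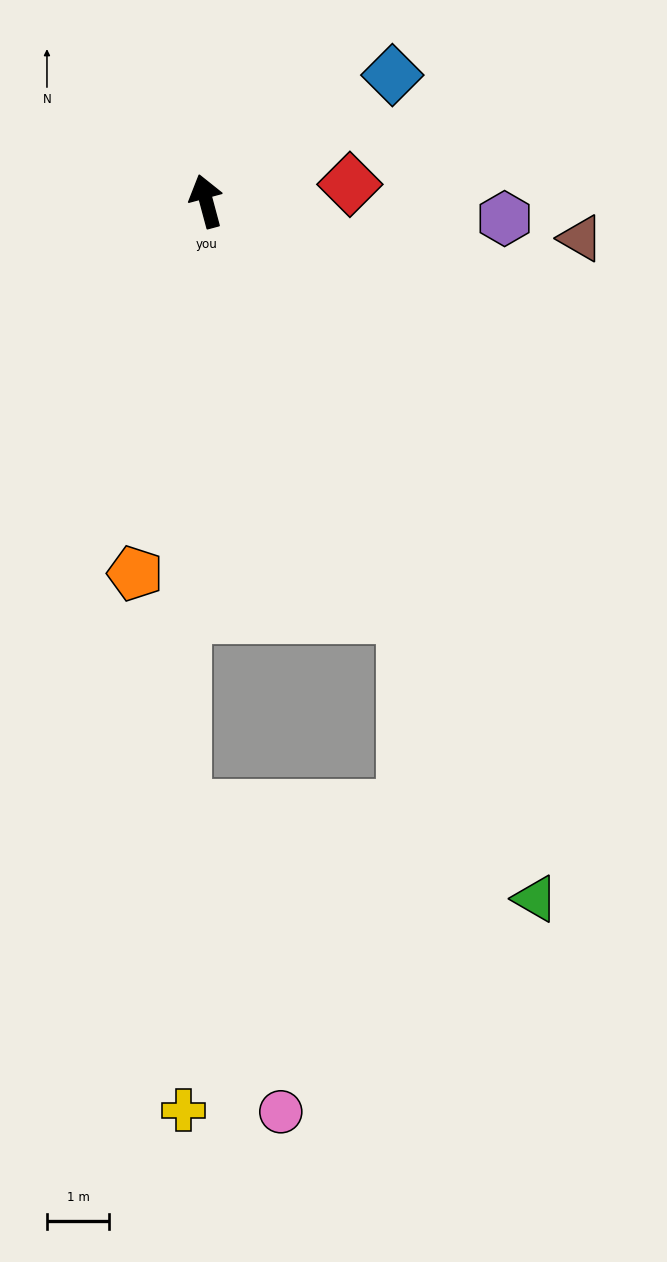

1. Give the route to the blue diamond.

turn right 71°, forward 3.6 m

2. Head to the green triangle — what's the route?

turn right 170°, forward 12.4 m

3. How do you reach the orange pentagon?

turn left 154°, forward 6.1 m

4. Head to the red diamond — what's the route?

turn right 98°, forward 2.3 m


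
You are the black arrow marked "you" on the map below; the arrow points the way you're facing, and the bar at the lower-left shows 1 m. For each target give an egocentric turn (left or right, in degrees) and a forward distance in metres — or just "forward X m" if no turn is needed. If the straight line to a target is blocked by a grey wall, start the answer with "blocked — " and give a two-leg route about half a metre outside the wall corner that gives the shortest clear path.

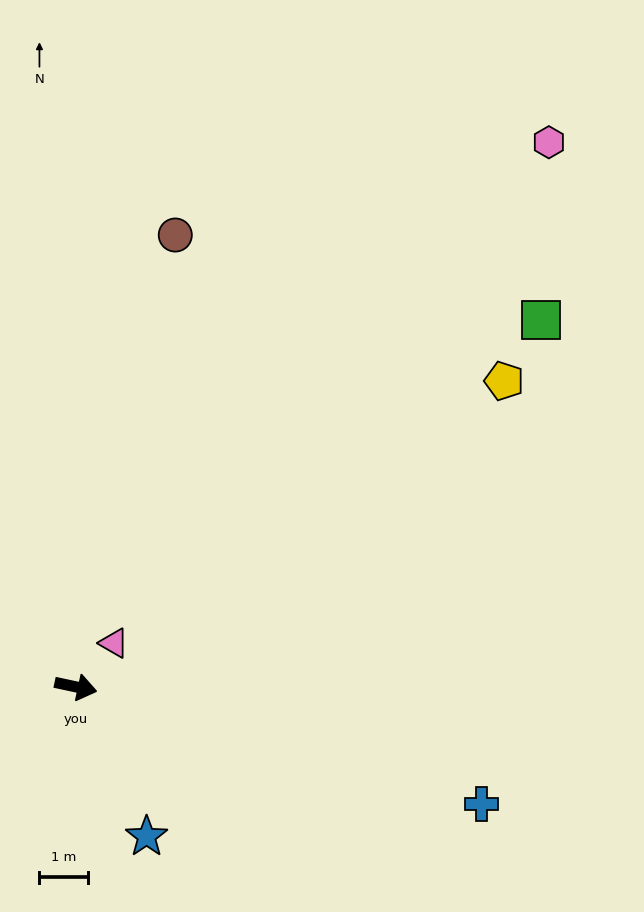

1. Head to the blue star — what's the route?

turn right 53°, forward 3.4 m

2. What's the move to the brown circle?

turn left 90°, forward 9.6 m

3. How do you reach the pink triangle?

turn left 61°, forward 1.2 m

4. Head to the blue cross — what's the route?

turn right 4°, forward 8.8 m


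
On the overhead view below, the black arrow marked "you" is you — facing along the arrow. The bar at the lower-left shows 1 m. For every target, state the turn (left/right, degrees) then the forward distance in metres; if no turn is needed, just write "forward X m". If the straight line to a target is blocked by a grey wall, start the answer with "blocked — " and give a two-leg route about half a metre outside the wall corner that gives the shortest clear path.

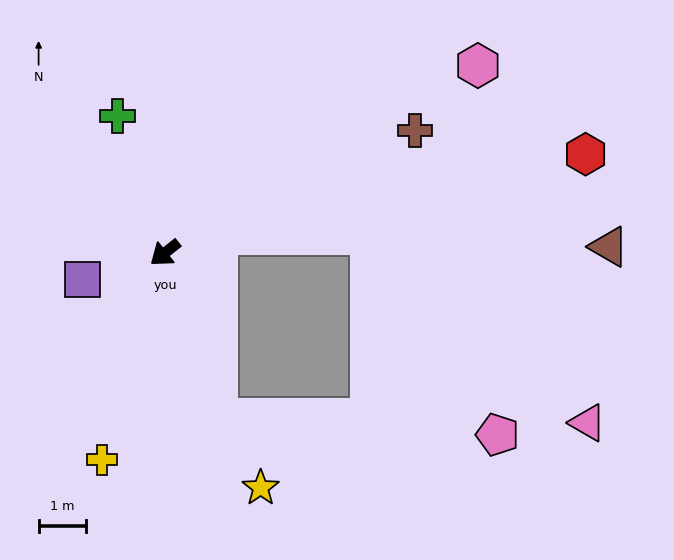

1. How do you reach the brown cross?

turn left 168°, forward 5.9 m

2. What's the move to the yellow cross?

turn left 35°, forward 4.6 m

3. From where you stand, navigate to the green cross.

turn right 109°, forward 3.1 m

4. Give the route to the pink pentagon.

blocked — turn left 69°, forward 3.7 m, then turn left 69°, forward 5.9 m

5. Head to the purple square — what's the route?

turn right 21°, forward 1.8 m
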